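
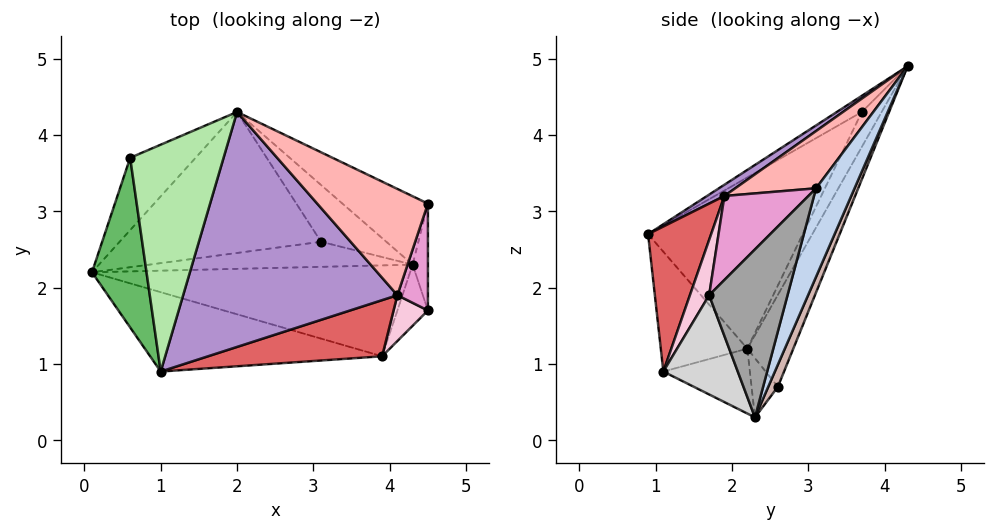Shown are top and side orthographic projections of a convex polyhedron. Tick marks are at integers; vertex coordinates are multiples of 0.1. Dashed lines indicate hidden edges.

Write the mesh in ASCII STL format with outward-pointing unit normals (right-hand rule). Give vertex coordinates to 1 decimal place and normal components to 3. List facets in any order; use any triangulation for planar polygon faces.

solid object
 facet normal -0.274 -0.802 -0.531
  outer loop
   vertex 3.9 1.1 0.9
   vertex 1.0 0.9 2.7
   vertex 0.1 2.2 1.2
  endloop
 endfacet
 facet normal 0.274 0.924 -0.265
  outer loop
   vertex 4.3 2.3 0.3
   vertex 2.0 4.3 4.9
   vertex 4.5 3.1 3.3
  endloop
 endfacet
 facet normal -0.184 -0.390 -0.902
  outer loop
   vertex 4.3 2.3 0.3
   vertex 3.9 1.1 0.9
   vertex 0.1 2.2 1.2
  endloop
 endfacet
 facet normal -0.212 0.893 -0.398
  outer loop
   vertex 0.6 3.7 4.3
   vertex 2.0 4.3 4.9
   vertex 0.1 2.2 1.2
  endloop
 endfacet
 facet normal -0.910 -0.296 0.290
  outer loop
   vertex 0.6 3.7 4.3
   vertex 0.1 2.2 1.2
   vertex 1.0 0.9 2.7
  endloop
 endfacet
 facet normal -0.147 -0.506 0.850
  outer loop
   vertex 0.6 3.7 4.3
   vertex 1.0 0.9 2.7
   vertex 2.0 4.3 4.9
  endloop
 endfacet
 facet normal 0.249 -0.921 0.299
  outer loop
   vertex 4.1 1.9 3.2
   vertex 1.0 0.9 2.7
   vertex 3.9 1.1 0.9
  endloop
 endfacet
 facet normal 0.448 -0.222 0.866
  outer loop
   vertex 4.1 1.9 3.2
   vertex 4.5 3.1 3.3
   vertex 2.0 4.3 4.9
  endloop
 endfacet
 facet normal 0.044 -0.552 0.833
  outer loop
   vertex 4.1 1.9 3.2
   vertex 2.0 4.3 4.9
   vertex 1.0 0.9 2.7
  endloop
 endfacet
 facet normal -0.187 0.892 -0.410
  outer loop
   vertex 3.1 2.6 0.7
   vertex 0.1 2.2 1.2
   vertex 2.0 4.3 4.9
  endloop
 endfacet
 facet normal -0.202 0.391 -0.898
  outer loop
   vertex 3.1 2.6 0.7
   vertex 4.3 2.3 0.3
   vertex 0.1 2.2 1.2
  endloop
 endfacet
 facet normal 0.117 0.931 -0.346
  outer loop
   vertex 3.1 2.6 0.7
   vertex 2.0 4.3 4.9
   vertex 4.3 2.3 0.3
  endloop
 endfacet
 facet normal 0.889 -0.323 0.323
  outer loop
   vertex 4.5 1.7 1.9
   vertex 4.5 3.1 3.3
   vertex 4.1 1.9 3.2
  endloop
 endfacet
 facet normal 0.425 -0.866 0.264
  outer loop
   vertex 4.5 1.7 1.9
   vertex 4.1 1.9 3.2
   vertex 3.9 1.1 0.9
  endloop
 endfacet
 facet normal 0.992 0.090 -0.090
  outer loop
   vertex 4.5 1.7 1.9
   vertex 4.3 2.3 0.3
   vertex 4.5 3.1 3.3
  endloop
 endfacet
 facet normal 0.866 -0.422 -0.267
  outer loop
   vertex 4.5 1.7 1.9
   vertex 3.9 1.1 0.9
   vertex 4.3 2.3 0.3
  endloop
 endfacet
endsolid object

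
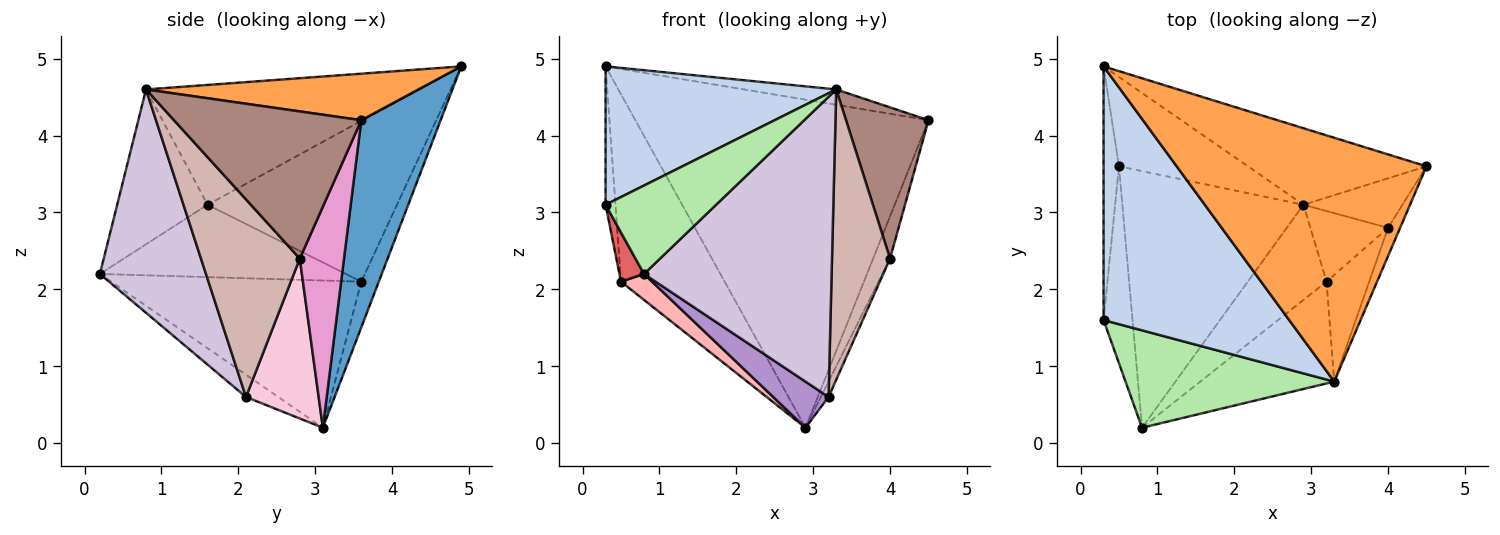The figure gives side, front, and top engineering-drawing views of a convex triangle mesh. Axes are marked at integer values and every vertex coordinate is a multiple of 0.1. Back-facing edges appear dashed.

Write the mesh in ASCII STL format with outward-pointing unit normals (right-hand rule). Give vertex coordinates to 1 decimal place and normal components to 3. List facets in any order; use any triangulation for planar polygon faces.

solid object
 facet normal 0.255 0.942 -0.220
  outer loop
   vertex 2.9 3.1 0.2
   vertex 0.3 4.9 4.9
   vertex 4.5 3.6 4.2
  endloop
 endfacet
 facet normal -0.493 -0.417 0.764
  outer loop
   vertex 3.3 0.8 4.6
   vertex 0.3 4.9 4.9
   vertex 0.3 1.6 3.1
  endloop
 endfacet
 facet normal 0.183 0.062 0.981
  outer loop
   vertex 3.3 0.8 4.6
   vertex 4.5 3.6 4.2
   vertex 0.3 4.9 4.9
  endloop
 endfacet
 facet normal -0.994 0.052 -0.095
  outer loop
   vertex 0.5 3.6 2.1
   vertex 0.3 1.6 3.1
   vertex 0.3 4.9 4.9
  endloop
 endfacet
 facet normal -0.151 0.893 -0.425
  outer loop
   vertex 0.5 3.6 2.1
   vertex 0.3 4.9 4.9
   vertex 2.9 3.1 0.2
  endloop
 endfacet
 facet normal -0.482 -0.589 0.649
  outer loop
   vertex 0.8 0.2 2.2
   vertex 3.3 0.8 4.6
   vertex 0.3 1.6 3.1
  endloop
 endfacet
 facet normal -0.925 -0.092 -0.370
  outer loop
   vertex 0.8 0.2 2.2
   vertex 0.3 1.6 3.1
   vertex 0.5 3.6 2.1
  endloop
 endfacet
 facet normal -0.629 -0.078 -0.774
  outer loop
   vertex 0.8 0.2 2.2
   vertex 0.5 3.6 2.1
   vertex 2.9 3.1 0.2
  endloop
 endfacet
 facet normal -0.247 -0.423 -0.872
  outer loop
   vertex 3.2 2.1 0.6
   vertex 0.8 0.2 2.2
   vertex 2.9 3.1 0.2
  endloop
 endfacet
 facet normal 0.472 -0.835 -0.283
  outer loop
   vertex 3.2 2.1 0.6
   vertex 3.3 0.8 4.6
   vertex 0.8 0.2 2.2
  endloop
 endfacet
 facet normal 0.913 -0.402 -0.075
  outer loop
   vertex 4.0 2.8 2.4
   vertex 4.5 3.6 4.2
   vertex 3.3 0.8 4.6
  endloop
 endfacet
 facet normal 0.848 -0.498 -0.183
  outer loop
   vertex 4.0 2.8 2.4
   vertex 3.3 0.8 4.6
   vertex 3.2 2.1 0.6
  endloop
 endfacet
 facet normal 0.862 0.330 -0.386
  outer loop
   vertex 4.0 2.8 2.4
   vertex 2.9 3.1 0.2
   vertex 4.5 3.6 4.2
  endloop
 endfacet
 facet normal 0.896 0.095 -0.435
  outer loop
   vertex 4.0 2.8 2.4
   vertex 3.2 2.1 0.6
   vertex 2.9 3.1 0.2
  endloop
 endfacet
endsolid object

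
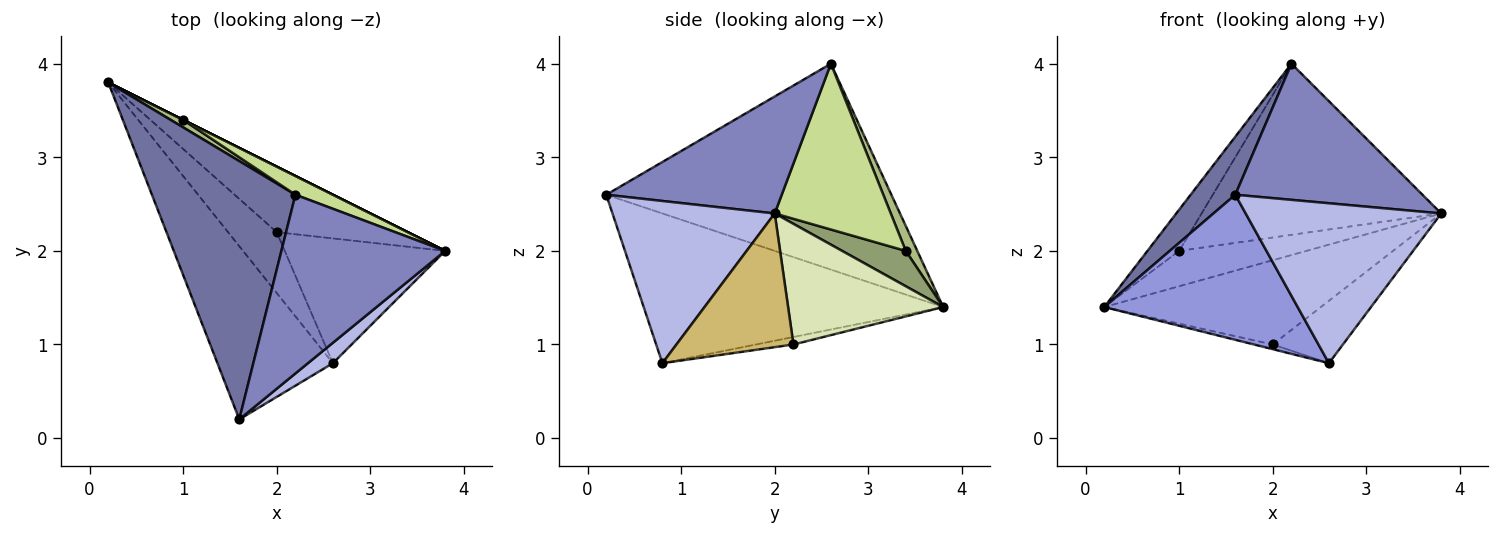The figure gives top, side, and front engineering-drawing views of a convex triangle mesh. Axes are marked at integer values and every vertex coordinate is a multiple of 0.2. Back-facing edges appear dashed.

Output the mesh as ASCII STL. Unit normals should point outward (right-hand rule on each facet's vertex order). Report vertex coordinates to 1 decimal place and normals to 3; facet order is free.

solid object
 facet normal -0.814 -0.127 0.567
  outer loop
   vertex 2.2 2.6 4.0
   vertex 0.2 3.8 1.4
   vertex 1.6 0.2 2.6
  endloop
 endfacet
 facet normal 0.494 -0.527 0.692
  outer loop
   vertex 2.2 2.6 4.0
   vertex 1.6 0.2 2.6
   vertex 3.8 2.0 2.4
  endloop
 endfacet
 facet normal -0.705 -0.455 -0.544
  outer loop
   vertex 2.6 0.8 0.8
   vertex 1.6 0.2 2.6
   vertex 0.2 3.8 1.4
  endloop
 endfacet
 facet normal 0.636 -0.766 0.098
  outer loop
   vertex 2.6 0.8 0.8
   vertex 3.8 2.0 2.4
   vertex 1.6 0.2 2.6
  endloop
 endfacet
 facet normal 0.447 0.894 0.000
  outer loop
   vertex 1.0 3.4 2.0
   vertex 3.8 2.0 2.4
   vertex 0.2 3.8 1.4
  endloop
 endfacet
 facet normal 0.337 0.926 0.168
  outer loop
   vertex 1.0 3.4 2.0
   vertex 0.2 3.8 1.4
   vertex 2.2 2.6 4.0
  endloop
 endfacet
 facet normal 0.434 0.896 0.098
  outer loop
   vertex 1.0 3.4 2.0
   vertex 2.2 2.6 4.0
   vertex 3.8 2.0 2.4
  endloop
 endfacet
 facet normal 0.492 0.687 -0.534
  outer loop
   vertex 2.0 2.2 1.0
   vertex 0.2 3.8 1.4
   vertex 3.8 2.0 2.4
  endloop
 endfacet
 facet normal -0.152 0.076 -0.986
  outer loop
   vertex 2.0 2.2 1.0
   vertex 2.6 0.8 0.8
   vertex 0.2 3.8 1.4
  endloop
 endfacet
 facet normal 0.598 0.359 -0.717
  outer loop
   vertex 2.0 2.2 1.0
   vertex 3.8 2.0 2.4
   vertex 2.6 0.8 0.8
  endloop
 endfacet
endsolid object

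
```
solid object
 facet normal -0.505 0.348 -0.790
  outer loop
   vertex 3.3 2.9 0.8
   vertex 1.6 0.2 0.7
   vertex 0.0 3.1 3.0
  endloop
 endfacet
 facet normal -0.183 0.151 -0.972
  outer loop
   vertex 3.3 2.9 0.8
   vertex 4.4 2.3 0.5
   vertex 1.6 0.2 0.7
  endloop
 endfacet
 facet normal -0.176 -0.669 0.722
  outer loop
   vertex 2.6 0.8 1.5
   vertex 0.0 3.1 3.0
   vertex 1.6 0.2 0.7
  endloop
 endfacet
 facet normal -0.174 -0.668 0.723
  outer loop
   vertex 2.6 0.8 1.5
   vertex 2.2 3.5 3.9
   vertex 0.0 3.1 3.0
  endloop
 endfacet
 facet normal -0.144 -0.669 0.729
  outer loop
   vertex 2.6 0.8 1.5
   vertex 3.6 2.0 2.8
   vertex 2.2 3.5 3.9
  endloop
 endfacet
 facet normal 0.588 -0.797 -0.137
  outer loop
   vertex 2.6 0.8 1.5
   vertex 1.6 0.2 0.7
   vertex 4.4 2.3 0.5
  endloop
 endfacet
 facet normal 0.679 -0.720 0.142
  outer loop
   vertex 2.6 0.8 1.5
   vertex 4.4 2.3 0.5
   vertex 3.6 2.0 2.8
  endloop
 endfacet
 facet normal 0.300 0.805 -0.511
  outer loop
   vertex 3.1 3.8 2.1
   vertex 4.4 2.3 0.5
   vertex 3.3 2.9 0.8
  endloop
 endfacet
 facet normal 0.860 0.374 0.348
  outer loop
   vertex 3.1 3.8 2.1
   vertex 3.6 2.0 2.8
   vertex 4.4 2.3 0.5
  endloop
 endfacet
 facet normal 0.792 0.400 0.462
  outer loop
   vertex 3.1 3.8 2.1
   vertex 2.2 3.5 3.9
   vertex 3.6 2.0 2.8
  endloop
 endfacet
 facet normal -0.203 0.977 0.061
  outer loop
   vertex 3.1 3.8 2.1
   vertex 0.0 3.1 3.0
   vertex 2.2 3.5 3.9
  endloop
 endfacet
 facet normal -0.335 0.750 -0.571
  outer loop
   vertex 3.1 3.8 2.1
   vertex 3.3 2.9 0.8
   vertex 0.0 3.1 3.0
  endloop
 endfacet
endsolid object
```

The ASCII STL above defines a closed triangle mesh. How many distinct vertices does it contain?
8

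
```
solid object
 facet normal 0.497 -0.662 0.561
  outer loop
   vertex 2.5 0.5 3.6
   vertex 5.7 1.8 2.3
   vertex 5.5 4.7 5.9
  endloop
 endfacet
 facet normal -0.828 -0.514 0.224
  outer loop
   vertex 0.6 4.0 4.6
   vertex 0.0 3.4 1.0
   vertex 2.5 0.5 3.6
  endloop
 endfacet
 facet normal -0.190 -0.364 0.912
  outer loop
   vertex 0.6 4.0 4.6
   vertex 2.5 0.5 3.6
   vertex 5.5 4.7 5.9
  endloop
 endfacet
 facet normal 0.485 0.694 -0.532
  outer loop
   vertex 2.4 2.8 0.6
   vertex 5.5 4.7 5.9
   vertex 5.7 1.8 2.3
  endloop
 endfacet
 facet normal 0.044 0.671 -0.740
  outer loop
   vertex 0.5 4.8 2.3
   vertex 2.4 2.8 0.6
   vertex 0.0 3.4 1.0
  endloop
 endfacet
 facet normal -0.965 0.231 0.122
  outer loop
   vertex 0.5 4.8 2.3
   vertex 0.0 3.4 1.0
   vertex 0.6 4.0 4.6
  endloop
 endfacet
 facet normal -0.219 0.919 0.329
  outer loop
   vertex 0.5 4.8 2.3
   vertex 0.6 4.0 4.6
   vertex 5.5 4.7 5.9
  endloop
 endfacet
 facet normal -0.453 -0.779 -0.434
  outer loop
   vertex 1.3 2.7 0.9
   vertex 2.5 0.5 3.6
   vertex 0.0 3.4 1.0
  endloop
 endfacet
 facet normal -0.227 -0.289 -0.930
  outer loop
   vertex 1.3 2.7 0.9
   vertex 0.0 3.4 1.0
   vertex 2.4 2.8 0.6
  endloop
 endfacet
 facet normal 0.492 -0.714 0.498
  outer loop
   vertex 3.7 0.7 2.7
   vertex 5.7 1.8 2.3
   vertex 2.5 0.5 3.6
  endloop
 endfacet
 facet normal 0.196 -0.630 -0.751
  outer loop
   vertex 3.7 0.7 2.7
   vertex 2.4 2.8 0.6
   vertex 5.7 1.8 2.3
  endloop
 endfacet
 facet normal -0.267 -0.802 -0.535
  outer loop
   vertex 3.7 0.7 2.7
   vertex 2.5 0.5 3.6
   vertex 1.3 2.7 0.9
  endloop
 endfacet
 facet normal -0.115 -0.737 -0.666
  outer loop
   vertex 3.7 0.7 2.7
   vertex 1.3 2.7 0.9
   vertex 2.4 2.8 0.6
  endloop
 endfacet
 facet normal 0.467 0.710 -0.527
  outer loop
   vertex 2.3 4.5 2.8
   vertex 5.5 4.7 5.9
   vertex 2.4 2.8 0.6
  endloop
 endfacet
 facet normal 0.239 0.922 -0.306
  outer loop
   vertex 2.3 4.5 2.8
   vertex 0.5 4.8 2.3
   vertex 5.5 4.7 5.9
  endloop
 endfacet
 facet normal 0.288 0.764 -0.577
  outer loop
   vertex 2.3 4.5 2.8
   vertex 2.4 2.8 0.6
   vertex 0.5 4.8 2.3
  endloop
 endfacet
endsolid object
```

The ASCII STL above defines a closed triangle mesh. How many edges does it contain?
24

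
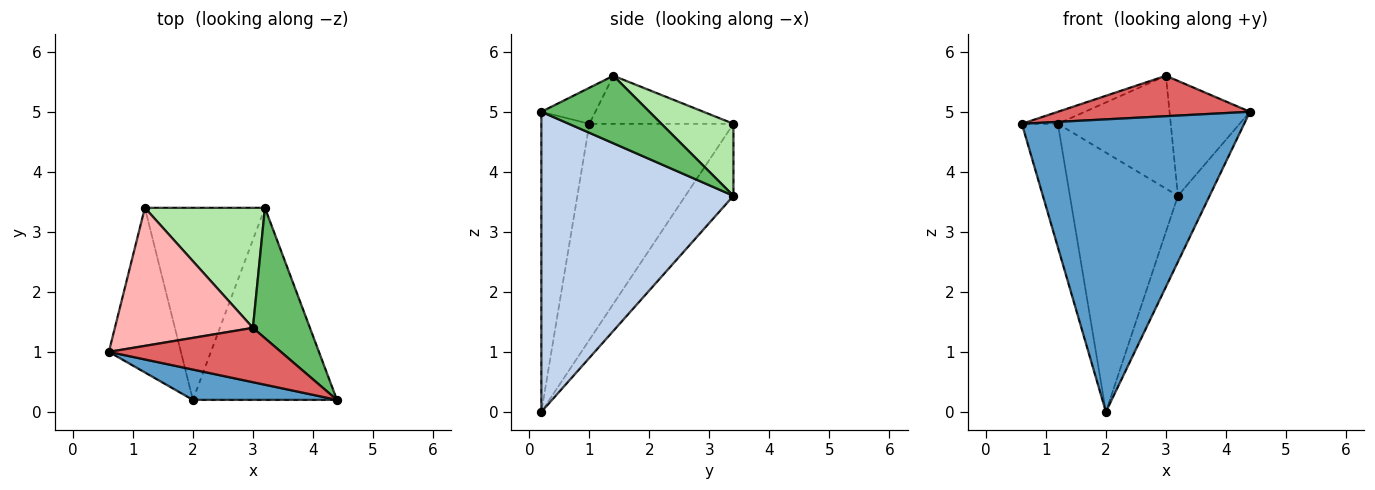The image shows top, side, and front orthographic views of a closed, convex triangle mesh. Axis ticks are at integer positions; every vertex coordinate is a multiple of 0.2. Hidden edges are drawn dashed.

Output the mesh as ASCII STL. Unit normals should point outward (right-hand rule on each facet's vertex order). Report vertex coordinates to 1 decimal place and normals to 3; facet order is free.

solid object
 facet normal -0.210 -0.972 0.101
  outer loop
   vertex 2.0 0.2 0.0
   vertex 4.4 0.2 5.0
   vertex 0.6 1.0 4.8
  endloop
 endfacet
 facet normal 0.892 0.147 -0.428
  outer loop
   vertex 2.0 0.2 0.0
   vertex 3.2 3.4 3.6
   vertex 4.4 0.2 5.0
  endloop
 endfacet
 facet normal -0.923 0.231 -0.308
  outer loop
   vertex 1.2 3.4 4.8
   vertex 2.0 0.2 0.0
   vertex 0.6 1.0 4.8
  endloop
 endfacet
 facet normal -0.336 0.757 -0.561
  outer loop
   vertex 1.2 3.4 4.8
   vertex 3.2 3.4 3.6
   vertex 2.0 0.2 0.0
  endloop
 endfacet
 facet normal 0.664 0.494 0.561
  outer loop
   vertex 3.0 1.4 5.6
   vertex 4.4 0.2 5.0
   vertex 3.2 3.4 3.6
  endloop
 endfacet
 facet normal 0.401 0.628 0.668
  outer loop
   vertex 3.0 1.4 5.6
   vertex 3.2 3.4 3.6
   vertex 1.2 3.4 4.8
  endloop
 endfacet
 facet normal -0.166 -0.589 0.791
  outer loop
   vertex 3.0 1.4 5.6
   vertex 0.6 1.0 4.8
   vertex 4.4 0.2 5.0
  endloop
 endfacet
 facet normal -0.327 0.082 0.941
  outer loop
   vertex 3.0 1.4 5.6
   vertex 1.2 3.4 4.8
   vertex 0.6 1.0 4.8
  endloop
 endfacet
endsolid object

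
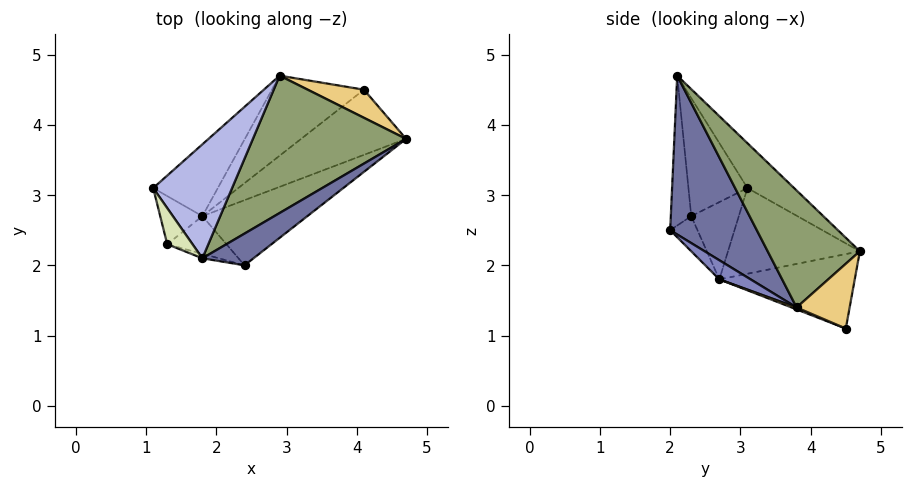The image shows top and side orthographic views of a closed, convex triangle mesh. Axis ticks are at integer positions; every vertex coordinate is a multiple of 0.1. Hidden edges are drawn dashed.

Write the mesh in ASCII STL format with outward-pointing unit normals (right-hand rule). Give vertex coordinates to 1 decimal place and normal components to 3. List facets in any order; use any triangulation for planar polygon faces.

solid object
 facet normal 0.663 -0.717 0.214
  outer loop
   vertex 1.8 2.1 4.7
   vertex 2.4 2.0 2.5
   vertex 4.7 3.8 1.4
  endloop
 endfacet
 facet normal 0.138 -0.639 -0.757
  outer loop
   vertex 1.8 2.7 1.8
   vertex 4.7 3.8 1.4
   vertex 2.4 2.0 2.5
  endloop
 endfacet
 facet normal -0.697 0.488 -0.525
  outer loop
   vertex 2.9 4.7 2.2
   vertex 1.8 2.7 1.8
   vertex 1.1 3.1 3.1
  endloop
 endfacet
 facet normal -0.342 0.722 0.601
  outer loop
   vertex 2.9 4.7 2.2
   vertex 1.1 3.1 3.1
   vertex 1.8 2.1 4.7
  endloop
 endfacet
 facet normal 0.541 0.452 0.709
  outer loop
   vertex 2.9 4.7 2.2
   vertex 1.8 2.1 4.7
   vertex 4.7 3.8 1.4
  endloop
 endfacet
 facet normal -0.268 -0.963 -0.029
  outer loop
   vertex 1.3 2.3 2.7
   vertex 2.4 2.0 2.5
   vertex 1.8 2.1 4.7
  endloop
 endfacet
 facet normal -0.311 -0.792 -0.525
  outer loop
   vertex 1.3 2.3 2.7
   vertex 1.8 2.7 1.8
   vertex 2.4 2.0 2.5
  endloop
 endfacet
 facet normal -0.923 -0.330 0.198
  outer loop
   vertex 1.3 2.3 2.7
   vertex 1.8 2.1 4.7
   vertex 1.1 3.1 3.1
  endloop
 endfacet
 facet normal -0.878 0.020 -0.479
  outer loop
   vertex 1.3 2.3 2.7
   vertex 1.1 3.1 3.1
   vertex 1.8 2.7 1.8
  endloop
 endfacet
 facet normal 0.017 -0.381 -0.924
  outer loop
   vertex 4.1 4.5 1.1
   vertex 4.7 3.8 1.4
   vertex 1.8 2.7 1.8
  endloop
 endfacet
 facet normal 0.554 0.680 0.480
  outer loop
   vertex 4.1 4.5 1.1
   vertex 2.9 4.7 2.2
   vertex 4.7 3.8 1.4
  endloop
 endfacet
 facet normal -0.562 0.448 -0.695
  outer loop
   vertex 4.1 4.5 1.1
   vertex 1.8 2.7 1.8
   vertex 2.9 4.7 2.2
  endloop
 endfacet
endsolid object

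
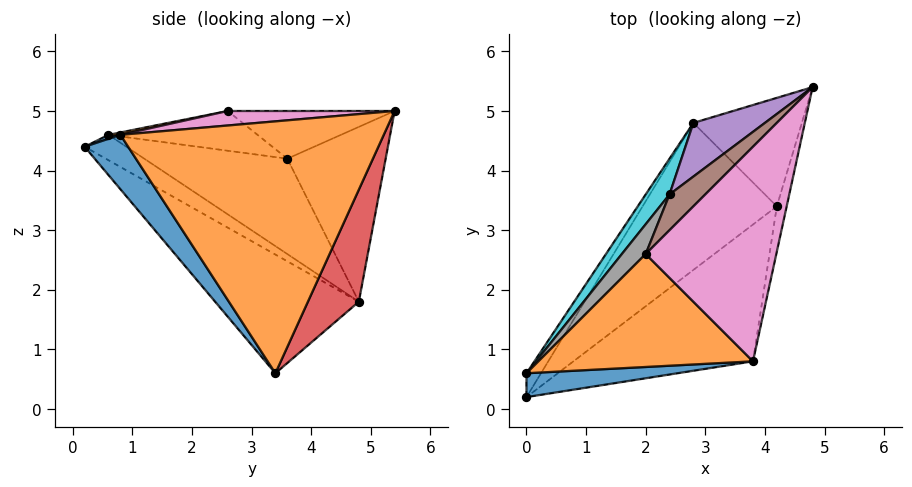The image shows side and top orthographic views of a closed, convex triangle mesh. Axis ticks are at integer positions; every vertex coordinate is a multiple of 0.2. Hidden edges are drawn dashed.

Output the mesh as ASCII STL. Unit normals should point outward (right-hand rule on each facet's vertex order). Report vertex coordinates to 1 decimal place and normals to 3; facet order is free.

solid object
 facet normal 0.160 -0.835 -0.527
  outer loop
   vertex 3.8 0.8 4.6
   vertex 0.0 0.2 4.4
   vertex 4.2 3.4 0.6
  endloop
 endfacet
 facet normal 0.977 -0.209 -0.038
  outer loop
   vertex 3.8 0.8 4.6
   vertex 4.2 3.4 0.6
   vertex 4.8 5.4 5.0
  endloop
 endfacet
 facet normal -0.662 -0.020 -0.749
  outer loop
   vertex 2.8 4.8 1.8
   vertex 4.2 3.4 0.6
   vertex 0.0 0.2 4.4
  endloop
 endfacet
 facet normal 0.435 0.796 -0.421
  outer loop
   vertex 2.8 4.8 1.8
   vertex 4.8 5.4 5.0
   vertex 4.2 3.4 0.6
  endloop
 endfacet
 facet normal -0.633 0.729 0.259
  outer loop
   vertex 2.4 3.6 4.2
   vertex 4.8 5.4 5.0
   vertex 2.8 4.8 1.8
  endloop
 endfacet
 facet normal -0.625 0.625 0.469
  outer loop
   vertex 2.0 2.6 5.0
   vertex 4.8 5.4 5.0
   vertex 2.4 3.6 4.2
  endloop
 endfacet
 facet normal 0.110 -0.110 0.988
  outer loop
   vertex 2.0 2.6 5.0
   vertex 3.8 0.8 4.6
   vertex 4.8 5.4 5.0
  endloop
 endfacet
 facet normal -0.684 0.602 0.411
  outer loop
   vertex 0.0 0.6 4.6
   vertex 2.0 2.6 5.0
   vertex 2.4 3.6 4.2
  endloop
 endfacet
 facet normal -0.843 0.241 -0.482
  outer loop
   vertex 0.0 0.6 4.6
   vertex 2.8 4.8 1.8
   vertex 0.0 0.2 4.4
  endloop
 endfacet
 facet normal -0.754 0.629 0.189
  outer loop
   vertex 0.0 0.6 4.6
   vertex 2.4 3.6 4.2
   vertex 2.8 4.8 1.8
  endloop
 endfacet
 facet normal 0.024 -0.447 0.894
  outer loop
   vertex 0.0 0.6 4.6
   vertex 0.0 0.2 4.4
   vertex 3.8 0.8 4.6
  endloop
 endfacet
 facet normal 0.011 -0.207 0.978
  outer loop
   vertex 0.0 0.6 4.6
   vertex 3.8 0.8 4.6
   vertex 2.0 2.6 5.0
  endloop
 endfacet
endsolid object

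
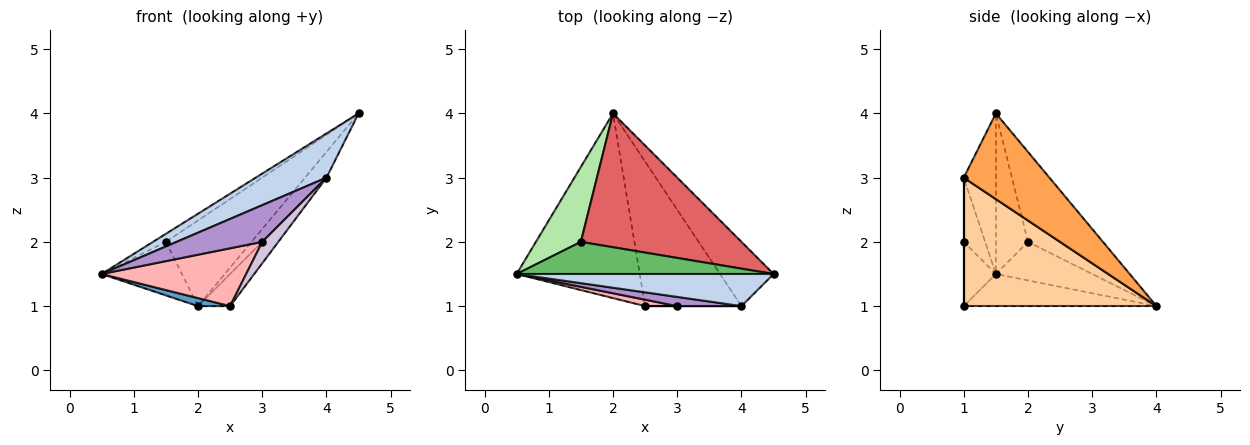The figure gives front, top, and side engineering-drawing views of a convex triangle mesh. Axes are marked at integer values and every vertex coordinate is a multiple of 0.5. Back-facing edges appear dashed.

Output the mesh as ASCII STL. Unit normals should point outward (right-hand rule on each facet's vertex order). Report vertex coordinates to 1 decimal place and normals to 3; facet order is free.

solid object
 facet normal -0.252 -0.042 -0.967
  outer loop
   vertex 2.5 1.0 1.0
   vertex 0.5 1.5 1.5
   vertex 2.0 4.0 1.0
  endloop
 endfacet
 facet normal -0.345 -0.759 0.552
  outer loop
   vertex 4.0 1.0 3.0
   vertex 4.5 1.5 4.0
   vertex 0.5 1.5 1.5
  endloop
 endfacet
 facet normal 0.830 0.207 -0.518
  outer loop
   vertex 4.0 1.0 3.0
   vertex 2.0 4.0 1.0
   vertex 4.5 1.5 4.0
  endloop
 endfacet
 facet normal 0.793 0.132 -0.595
  outer loop
   vertex 4.0 1.0 3.0
   vertex 2.5 1.0 1.0
   vertex 2.0 4.0 1.0
  endloop
 endfacet
 facet normal -0.518 0.207 0.830
  outer loop
   vertex 1.5 2.0 2.0
   vertex 0.5 1.5 1.5
   vertex 4.5 1.5 4.0
  endloop
 endfacet
 facet normal -0.572 0.477 0.667
  outer loop
   vertex 1.5 2.0 2.0
   vertex 2.0 4.0 1.0
   vertex 0.5 1.5 1.5
  endloop
 endfacet
 facet normal -0.427 0.488 0.762
  outer loop
   vertex 1.5 2.0 2.0
   vertex 4.5 1.5 4.0
   vertex 2.0 4.0 1.0
  endloop
 endfacet
 facet normal -0.216 -0.970 0.108
  outer loop
   vertex 3.0 1.0 2.0
   vertex 0.5 1.5 1.5
   vertex 2.5 1.0 1.0
  endloop
 endfacet
 facet normal -0.236 -0.943 0.236
  outer loop
   vertex 3.0 1.0 2.0
   vertex 4.0 1.0 3.0
   vertex 0.5 1.5 1.5
  endloop
 endfacet
 facet normal 0.000 -1.000 0.000
  outer loop
   vertex 3.0 1.0 2.0
   vertex 2.5 1.0 1.0
   vertex 4.0 1.0 3.0
  endloop
 endfacet
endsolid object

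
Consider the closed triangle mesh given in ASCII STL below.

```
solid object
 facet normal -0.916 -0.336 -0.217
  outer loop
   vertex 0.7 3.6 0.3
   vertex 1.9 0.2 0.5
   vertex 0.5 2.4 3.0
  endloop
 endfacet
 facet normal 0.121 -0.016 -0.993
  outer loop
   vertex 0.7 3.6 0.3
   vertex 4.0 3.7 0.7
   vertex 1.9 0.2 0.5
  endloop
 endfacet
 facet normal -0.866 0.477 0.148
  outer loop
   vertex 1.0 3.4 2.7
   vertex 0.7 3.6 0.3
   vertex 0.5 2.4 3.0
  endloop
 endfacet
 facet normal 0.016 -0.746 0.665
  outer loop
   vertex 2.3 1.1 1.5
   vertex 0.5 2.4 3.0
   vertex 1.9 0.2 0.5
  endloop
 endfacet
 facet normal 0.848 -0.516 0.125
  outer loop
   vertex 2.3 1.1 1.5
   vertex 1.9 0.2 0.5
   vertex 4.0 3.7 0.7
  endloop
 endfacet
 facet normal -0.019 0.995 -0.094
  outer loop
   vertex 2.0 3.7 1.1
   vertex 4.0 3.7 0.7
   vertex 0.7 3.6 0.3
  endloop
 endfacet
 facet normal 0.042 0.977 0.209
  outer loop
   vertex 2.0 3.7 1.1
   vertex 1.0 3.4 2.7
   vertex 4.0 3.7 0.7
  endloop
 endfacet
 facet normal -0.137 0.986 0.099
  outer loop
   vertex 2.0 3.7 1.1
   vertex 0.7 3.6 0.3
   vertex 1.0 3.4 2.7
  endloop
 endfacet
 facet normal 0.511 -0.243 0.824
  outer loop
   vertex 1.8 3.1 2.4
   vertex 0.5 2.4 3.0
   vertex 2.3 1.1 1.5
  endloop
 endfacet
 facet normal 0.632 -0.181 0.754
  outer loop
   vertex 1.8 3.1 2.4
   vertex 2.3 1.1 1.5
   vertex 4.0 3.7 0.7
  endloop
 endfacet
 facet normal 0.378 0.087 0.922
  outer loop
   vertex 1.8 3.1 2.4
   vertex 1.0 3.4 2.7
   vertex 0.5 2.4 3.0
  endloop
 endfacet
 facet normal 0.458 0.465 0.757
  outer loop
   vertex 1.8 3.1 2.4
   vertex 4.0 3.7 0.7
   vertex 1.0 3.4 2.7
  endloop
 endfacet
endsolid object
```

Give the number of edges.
18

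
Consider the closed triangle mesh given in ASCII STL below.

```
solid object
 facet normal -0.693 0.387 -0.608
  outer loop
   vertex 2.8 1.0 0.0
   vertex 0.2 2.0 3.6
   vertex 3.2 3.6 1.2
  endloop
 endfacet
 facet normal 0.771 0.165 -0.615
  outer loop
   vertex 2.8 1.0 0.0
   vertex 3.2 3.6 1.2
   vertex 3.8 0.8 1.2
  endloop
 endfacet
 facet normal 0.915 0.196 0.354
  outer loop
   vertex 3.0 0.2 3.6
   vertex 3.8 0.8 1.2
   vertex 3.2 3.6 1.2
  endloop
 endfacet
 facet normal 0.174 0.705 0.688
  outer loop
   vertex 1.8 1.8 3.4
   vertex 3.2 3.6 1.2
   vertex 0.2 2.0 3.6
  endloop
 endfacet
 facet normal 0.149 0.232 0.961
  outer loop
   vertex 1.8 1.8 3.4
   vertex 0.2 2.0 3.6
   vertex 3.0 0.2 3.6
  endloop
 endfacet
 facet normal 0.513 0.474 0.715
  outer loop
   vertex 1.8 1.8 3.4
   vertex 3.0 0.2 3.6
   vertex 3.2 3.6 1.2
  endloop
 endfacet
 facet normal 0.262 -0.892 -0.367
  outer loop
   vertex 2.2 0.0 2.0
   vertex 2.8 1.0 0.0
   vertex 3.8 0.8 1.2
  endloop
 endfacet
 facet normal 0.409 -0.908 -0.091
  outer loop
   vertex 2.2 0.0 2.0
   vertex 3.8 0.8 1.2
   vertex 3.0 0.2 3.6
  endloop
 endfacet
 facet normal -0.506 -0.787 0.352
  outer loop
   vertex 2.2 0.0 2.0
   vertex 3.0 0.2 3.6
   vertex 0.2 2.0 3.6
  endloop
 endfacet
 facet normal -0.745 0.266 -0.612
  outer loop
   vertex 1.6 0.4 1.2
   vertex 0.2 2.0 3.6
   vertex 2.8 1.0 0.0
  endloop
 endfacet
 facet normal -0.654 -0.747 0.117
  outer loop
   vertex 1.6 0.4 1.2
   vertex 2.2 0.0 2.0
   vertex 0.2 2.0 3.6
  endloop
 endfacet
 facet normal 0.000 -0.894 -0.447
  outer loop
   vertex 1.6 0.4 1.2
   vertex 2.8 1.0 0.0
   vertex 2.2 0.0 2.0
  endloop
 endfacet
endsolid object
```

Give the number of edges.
18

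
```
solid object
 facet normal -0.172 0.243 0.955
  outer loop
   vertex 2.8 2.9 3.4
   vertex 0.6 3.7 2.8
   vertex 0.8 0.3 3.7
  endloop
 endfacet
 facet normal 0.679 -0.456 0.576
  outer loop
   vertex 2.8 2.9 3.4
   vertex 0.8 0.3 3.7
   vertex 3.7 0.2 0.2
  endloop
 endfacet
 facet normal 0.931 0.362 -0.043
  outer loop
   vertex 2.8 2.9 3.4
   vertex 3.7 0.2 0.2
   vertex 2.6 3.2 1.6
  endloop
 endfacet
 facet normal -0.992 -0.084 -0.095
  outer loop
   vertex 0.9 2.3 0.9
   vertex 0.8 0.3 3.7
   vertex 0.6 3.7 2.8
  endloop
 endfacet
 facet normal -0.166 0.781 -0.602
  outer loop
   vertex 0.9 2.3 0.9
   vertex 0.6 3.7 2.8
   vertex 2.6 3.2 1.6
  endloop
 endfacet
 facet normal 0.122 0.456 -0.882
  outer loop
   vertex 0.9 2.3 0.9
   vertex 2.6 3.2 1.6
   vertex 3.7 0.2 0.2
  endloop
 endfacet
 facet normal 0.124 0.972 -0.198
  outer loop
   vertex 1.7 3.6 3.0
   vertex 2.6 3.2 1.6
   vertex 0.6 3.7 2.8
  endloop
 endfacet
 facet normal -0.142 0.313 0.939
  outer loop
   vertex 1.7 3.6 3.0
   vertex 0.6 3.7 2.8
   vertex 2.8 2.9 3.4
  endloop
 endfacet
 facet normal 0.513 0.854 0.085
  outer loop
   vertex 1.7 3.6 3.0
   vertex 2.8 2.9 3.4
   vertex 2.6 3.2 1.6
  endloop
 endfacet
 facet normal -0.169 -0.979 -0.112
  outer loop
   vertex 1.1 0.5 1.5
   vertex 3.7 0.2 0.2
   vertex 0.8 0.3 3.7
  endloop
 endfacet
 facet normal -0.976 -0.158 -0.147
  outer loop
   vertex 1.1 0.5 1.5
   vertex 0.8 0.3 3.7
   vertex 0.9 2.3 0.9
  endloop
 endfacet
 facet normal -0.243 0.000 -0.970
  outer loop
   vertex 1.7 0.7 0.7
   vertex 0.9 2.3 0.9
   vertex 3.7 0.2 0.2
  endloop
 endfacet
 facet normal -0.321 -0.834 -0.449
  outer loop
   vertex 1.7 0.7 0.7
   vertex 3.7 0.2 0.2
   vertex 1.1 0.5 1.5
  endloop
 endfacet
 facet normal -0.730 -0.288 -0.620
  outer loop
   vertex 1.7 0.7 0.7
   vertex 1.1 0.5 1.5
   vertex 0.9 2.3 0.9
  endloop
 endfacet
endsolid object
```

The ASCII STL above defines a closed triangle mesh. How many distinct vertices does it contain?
9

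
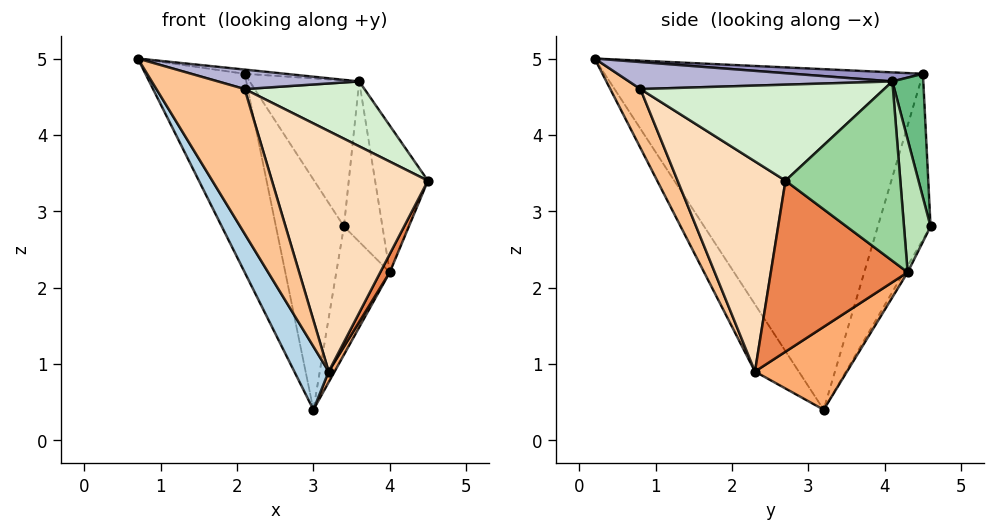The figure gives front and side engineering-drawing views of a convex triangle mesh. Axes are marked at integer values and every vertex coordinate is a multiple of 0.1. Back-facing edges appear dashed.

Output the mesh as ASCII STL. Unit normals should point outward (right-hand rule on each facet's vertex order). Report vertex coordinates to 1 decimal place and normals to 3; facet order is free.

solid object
 facet normal -0.919 0.286 -0.272
  outer loop
   vertex 2.1 4.5 4.8
   vertex 3.0 3.2 0.4
   vertex 0.7 0.2 5.0
  endloop
 endfacet
 facet normal -0.577 0.744 -0.338
  outer loop
   vertex 2.1 4.5 4.8
   vertex 3.4 4.6 2.8
   vertex 3.0 3.2 0.4
  endloop
 endfacet
 facet normal -0.616 -0.483 -0.623
  outer loop
   vertex 3.2 2.3 0.9
   vertex 0.7 0.2 5.0
   vertex 3.0 3.2 0.4
  endloop
 endfacet
 facet normal -0.062 0.867 -0.495
  outer loop
   vertex 4.0 4.3 2.2
   vertex 3.0 3.2 0.4
   vertex 3.4 4.6 2.8
  endloop
 endfacet
 facet normal 0.890 -0.062 -0.453
  outer loop
   vertex 4.0 4.3 2.2
   vertex 4.5 2.7 3.4
   vertex 3.2 2.3 0.9
  endloop
 endfacet
 facet normal 0.887 -0.057 -0.458
  outer loop
   vertex 4.0 4.3 2.2
   vertex 3.2 2.3 0.9
   vertex 3.0 3.2 0.4
  endloop
 endfacet
 facet normal 0.311 -0.909 -0.276
  outer loop
   vertex 2.1 0.8 4.6
   vertex 0.7 0.2 5.0
   vertex 3.2 2.3 0.9
  endloop
 endfacet
 facet normal 0.561 -0.812 -0.162
  outer loop
   vertex 2.1 0.8 4.6
   vertex 3.2 2.3 0.9
   vertex 4.5 2.7 3.4
  endloop
 endfacet
 facet normal 0.265 0.939 0.219
  outer loop
   vertex 3.6 4.1 4.7
   vertex 3.4 4.6 2.8
   vertex 2.1 4.5 4.8
  endloop
 endfacet
 facet normal 0.894 0.411 0.176
  outer loop
   vertex 3.6 4.1 4.7
   vertex 4.5 2.7 3.4
   vertex 4.0 4.3 2.2
  endloop
 endfacet
 facet normal 0.561 0.813 0.155
  outer loop
   vertex 3.6 4.1 4.7
   vertex 4.0 4.3 2.2
   vertex 3.4 4.6 2.8
  endloop
 endfacet
 facet normal 0.605 -0.297 0.739
  outer loop
   vertex 3.6 4.1 4.7
   vertex 2.1 0.8 4.6
   vertex 4.5 2.7 3.4
  endloop
 endfacet
 facet normal 0.073 0.023 0.997
  outer loop
   vertex 3.6 4.1 4.7
   vertex 2.1 4.5 4.8
   vertex 0.7 0.2 5.0
  endloop
 endfacet
 facet normal 0.342 -0.183 0.922
  outer loop
   vertex 3.6 4.1 4.7
   vertex 0.7 0.2 5.0
   vertex 2.1 0.8 4.6
  endloop
 endfacet
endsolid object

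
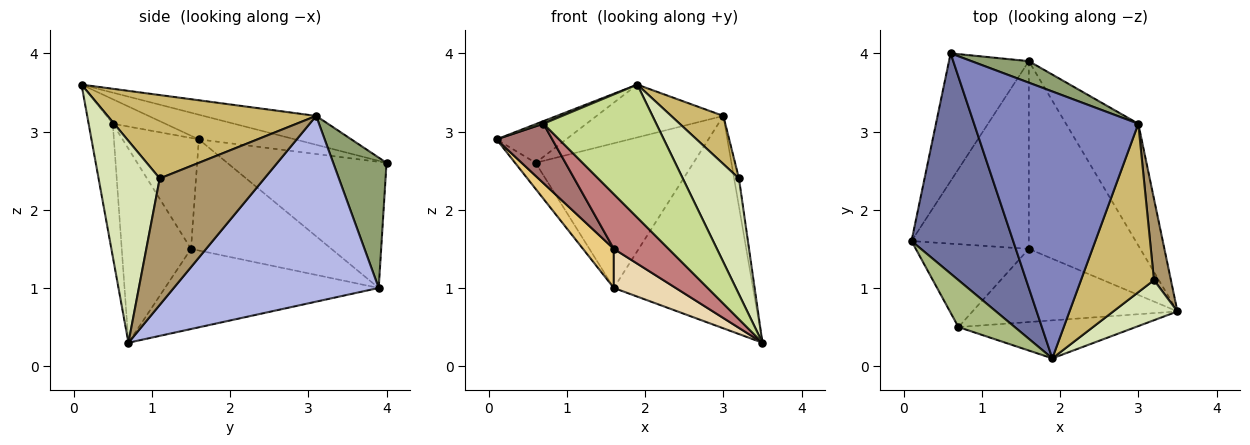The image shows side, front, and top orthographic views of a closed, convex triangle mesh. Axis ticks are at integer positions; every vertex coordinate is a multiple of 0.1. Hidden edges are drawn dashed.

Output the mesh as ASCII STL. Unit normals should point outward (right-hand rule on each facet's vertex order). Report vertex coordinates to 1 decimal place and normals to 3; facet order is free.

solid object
 facet normal -0.232 0.168 0.958
  outer loop
   vertex 1.9 0.1 3.6
   vertex 0.6 4.0 2.6
   vertex 0.1 1.6 2.9
  endloop
 endfacet
 facet normal -0.170 0.191 0.967
  outer loop
   vertex 3.0 3.1 3.2
   vertex 0.6 4.0 2.6
   vertex 1.9 0.1 3.6
  endloop
 endfacet
 facet normal -0.840 0.109 -0.532
  outer loop
   vertex 1.6 3.9 1.0
   vertex 0.1 1.6 2.9
   vertex 0.6 4.0 2.6
  endloop
 endfacet
 facet normal 0.787 0.535 -0.307
  outer loop
   vertex 1.6 3.9 1.0
   vertex 3.0 3.1 3.2
   vertex 3.5 0.7 0.3
  endloop
 endfacet
 facet normal 0.317 0.938 0.139
  outer loop
   vertex 1.6 3.9 1.0
   vertex 0.6 4.0 2.6
   vertex 3.0 3.1 3.2
  endloop
 endfacet
 facet normal -0.399 -0.051 0.916
  outer loop
   vertex 0.7 0.5 3.1
   vertex 1.9 0.1 3.6
   vertex 0.1 1.6 2.9
  endloop
 endfacet
 facet normal -0.202 -0.942 -0.269
  outer loop
   vertex 0.7 0.5 3.1
   vertex 3.5 0.7 0.3
   vertex 1.9 0.1 3.6
  endloop
 endfacet
 facet normal 0.717 -0.659 0.228
  outer loop
   vertex 3.2 1.1 2.4
   vertex 1.9 0.1 3.6
   vertex 3.5 0.7 0.3
  endloop
 endfacet
 facet normal 0.990 0.046 0.133
  outer loop
   vertex 3.2 1.1 2.4
   vertex 3.5 0.7 0.3
   vertex 3.0 3.1 3.2
  endloop
 endfacet
 facet normal 0.740 -0.185 0.647
  outer loop
   vertex 3.2 1.1 2.4
   vertex 3.0 3.1 3.2
   vertex 1.9 0.1 3.6
  endloop
 endfacet
 facet normal -0.680 -0.150 -0.718
  outer loop
   vertex 1.6 1.5 1.5
   vertex 0.1 1.6 2.9
   vertex 1.6 3.9 1.0
  endloop
 endfacet
 facet normal -0.576 -0.167 -0.800
  outer loop
   vertex 1.6 1.5 1.5
   vertex 1.6 3.9 1.0
   vertex 3.5 0.7 0.3
  endloop
 endfacet
 facet normal -0.623 -0.456 -0.635
  outer loop
   vertex 1.6 1.5 1.5
   vertex 0.7 0.5 3.1
   vertex 0.1 1.6 2.9
  endloop
 endfacet
 facet normal -0.604 -0.477 -0.638
  outer loop
   vertex 1.6 1.5 1.5
   vertex 3.5 0.7 0.3
   vertex 0.7 0.5 3.1
  endloop
 endfacet
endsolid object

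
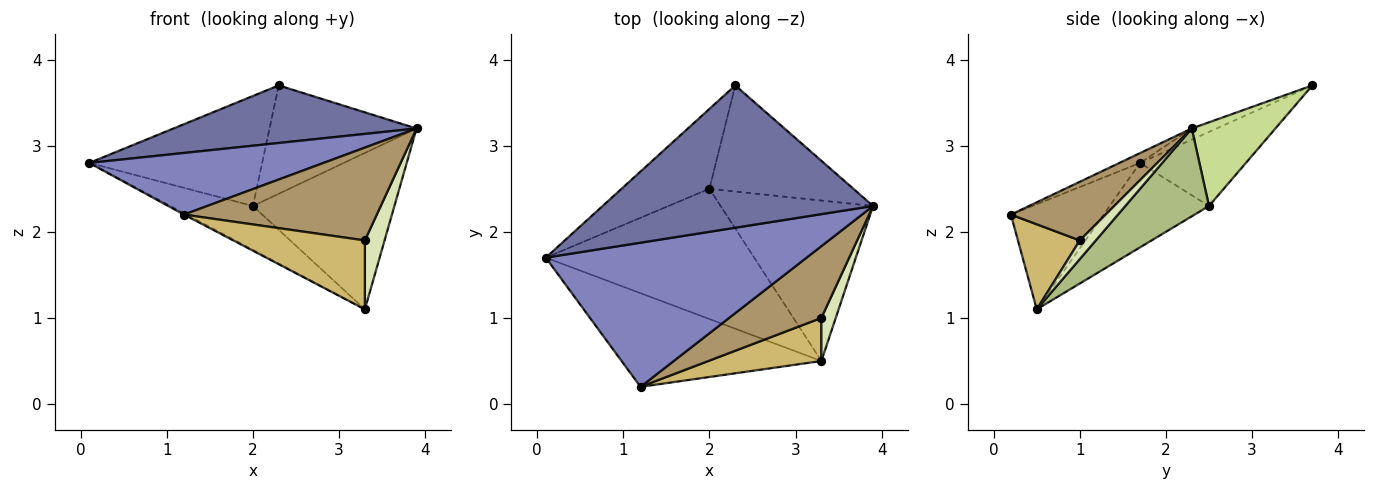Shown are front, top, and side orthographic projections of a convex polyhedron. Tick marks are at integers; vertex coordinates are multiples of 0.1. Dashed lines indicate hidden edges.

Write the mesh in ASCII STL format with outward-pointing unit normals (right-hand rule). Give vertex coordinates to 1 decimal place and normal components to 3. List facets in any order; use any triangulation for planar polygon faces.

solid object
 facet normal -0.038 -0.375 0.926
  outer loop
   vertex 2.3 3.7 3.7
   vertex 0.1 1.7 2.8
   vertex 3.9 2.3 3.2
  endloop
 endfacet
 facet normal -0.035 -0.393 0.919
  outer loop
   vertex 1.2 0.2 2.2
   vertex 3.9 2.3 3.2
   vertex 0.1 1.7 2.8
  endloop
 endfacet
 facet normal -0.465 0.013 -0.885
  outer loop
   vertex 1.2 0.2 2.2
   vertex 0.1 1.7 2.8
   vertex 3.3 0.5 1.1
  endloop
 endfacet
 facet normal -0.358 0.298 -0.885
  outer loop
   vertex 2.0 2.5 2.3
   vertex 3.3 0.5 1.1
   vertex 0.1 1.7 2.8
  endloop
 endfacet
 facet normal -0.444 0.725 -0.526
  outer loop
   vertex 2.0 2.5 2.3
   vertex 0.1 1.7 2.8
   vertex 2.3 3.7 3.7
  endloop
 endfacet
 facet normal 0.381 0.645 -0.662
  outer loop
   vertex 2.0 2.5 2.3
   vertex 3.9 2.3 3.2
   vertex 3.3 0.5 1.1
  endloop
 endfacet
 facet normal 0.377 0.662 -0.648
  outer loop
   vertex 2.0 2.5 2.3
   vertex 2.3 3.7 3.7
   vertex 3.9 2.3 3.2
  endloop
 endfacet
 facet normal 0.567 -0.698 0.436
  outer loop
   vertex 3.3 1.0 1.9
   vertex 3.3 0.5 1.1
   vertex 3.9 2.3 3.2
  endloop
 endfacet
 facet normal 0.362 -0.737 0.570
  outer loop
   vertex 3.3 1.0 1.9
   vertex 3.9 2.3 3.2
   vertex 1.2 0.2 2.2
  endloop
 endfacet
 facet normal 0.370 -0.788 0.492
  outer loop
   vertex 3.3 1.0 1.9
   vertex 1.2 0.2 2.2
   vertex 3.3 0.5 1.1
  endloop
 endfacet
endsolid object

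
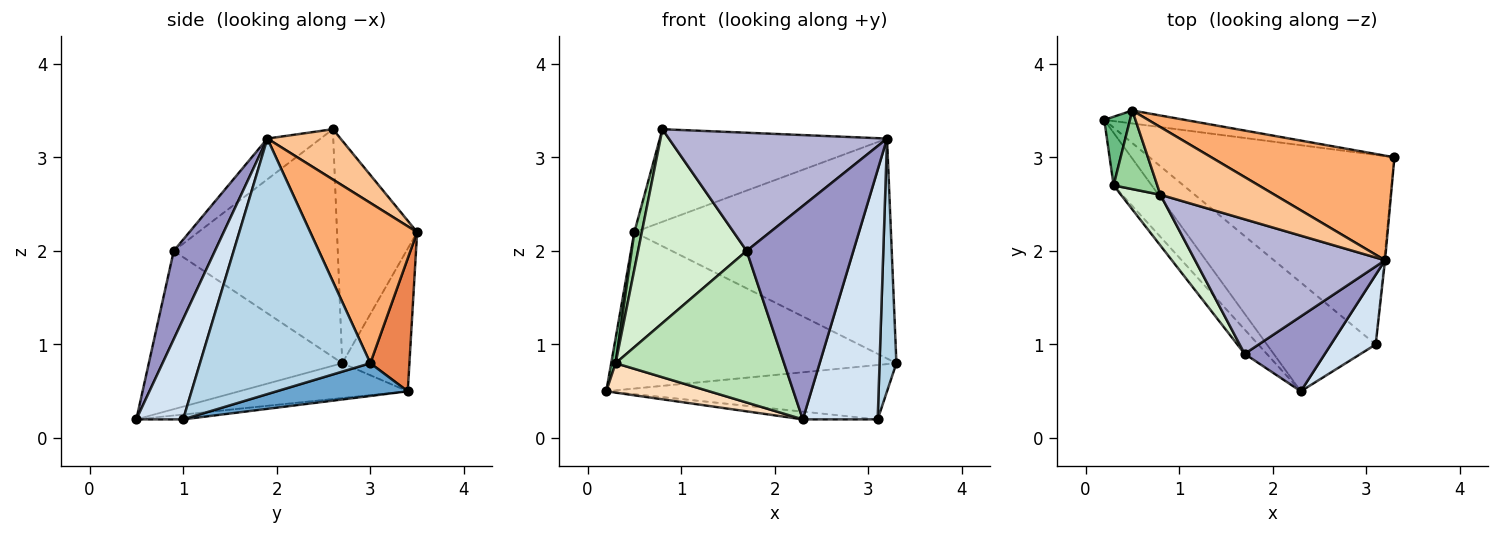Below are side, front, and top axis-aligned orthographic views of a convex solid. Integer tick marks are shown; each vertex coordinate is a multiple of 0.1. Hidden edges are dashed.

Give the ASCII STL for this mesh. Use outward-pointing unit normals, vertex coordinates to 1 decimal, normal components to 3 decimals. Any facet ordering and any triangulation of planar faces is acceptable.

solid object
 facet normal 0.128 0.273 -0.953
  outer loop
   vertex 3.1 1.0 0.2
   vertex 0.2 3.4 0.5
   vertex 3.3 3.0 0.8
  endloop
 endfacet
 facet normal -0.044 0.071 -0.996
  outer loop
   vertex 3.1 1.0 0.2
   vertex 2.3 0.5 0.2
   vertex 0.2 3.4 0.5
  endloop
 endfacet
 facet normal 0.995 -0.098 -0.004
  outer loop
   vertex 3.1 1.0 0.2
   vertex 3.3 3.0 0.8
   vertex 3.2 1.9 3.2
  endloop
 endfacet
 facet normal 0.516 -0.825 0.230
  outer loop
   vertex 3.1 1.0 0.2
   vertex 3.2 1.9 3.2
   vertex 2.3 0.5 0.2
  endloop
 endfacet
 facet normal 0.135 0.987 -0.082
  outer loop
   vertex 0.5 3.5 2.2
   vertex 3.3 3.0 0.8
   vertex 0.2 3.4 0.5
  endloop
 endfacet
 facet normal 0.352 0.845 0.402
  outer loop
   vertex 0.5 3.5 2.2
   vertex 3.2 1.9 3.2
   vertex 3.3 3.0 0.8
  endloop
 endfacet
 facet normal 0.252 0.782 0.571
  outer loop
   vertex 0.5 3.5 2.2
   vertex 0.8 2.6 3.3
   vertex 3.2 1.9 3.2
  endloop
 endfacet
 facet normal -0.624 -0.381 -0.682
  outer loop
   vertex 0.3 2.7 0.8
   vertex 0.2 3.4 0.5
   vertex 2.3 0.5 0.2
  endloop
 endfacet
 facet normal -0.982 -0.064 0.177
  outer loop
   vertex 0.3 2.7 0.8
   vertex 0.5 3.5 2.2
   vertex 0.2 3.4 0.5
  endloop
 endfacet
 facet normal -0.977 -0.091 0.192
  outer loop
   vertex 0.3 2.7 0.8
   vertex 0.8 2.6 3.3
   vertex 0.5 3.5 2.2
  endloop
 endfacet
 facet normal -0.750 -0.653 -0.105
  outer loop
   vertex 1.7 0.9 2.0
   vertex 0.3 2.7 0.8
   vertex 2.3 0.5 0.2
  endloop
 endfacet
 facet normal -0.825 -0.546 0.143
  outer loop
   vertex 1.7 0.9 2.0
   vertex 0.8 2.6 3.3
   vertex 0.3 2.7 0.8
  endloop
 endfacet
 facet normal 0.342 -0.887 0.311
  outer loop
   vertex 1.7 0.9 2.0
   vertex 2.3 0.5 0.2
   vertex 3.2 1.9 3.2
  endloop
 endfacet
 facet normal -0.159 -0.651 0.742
  outer loop
   vertex 1.7 0.9 2.0
   vertex 3.2 1.9 3.2
   vertex 0.8 2.6 3.3
  endloop
 endfacet
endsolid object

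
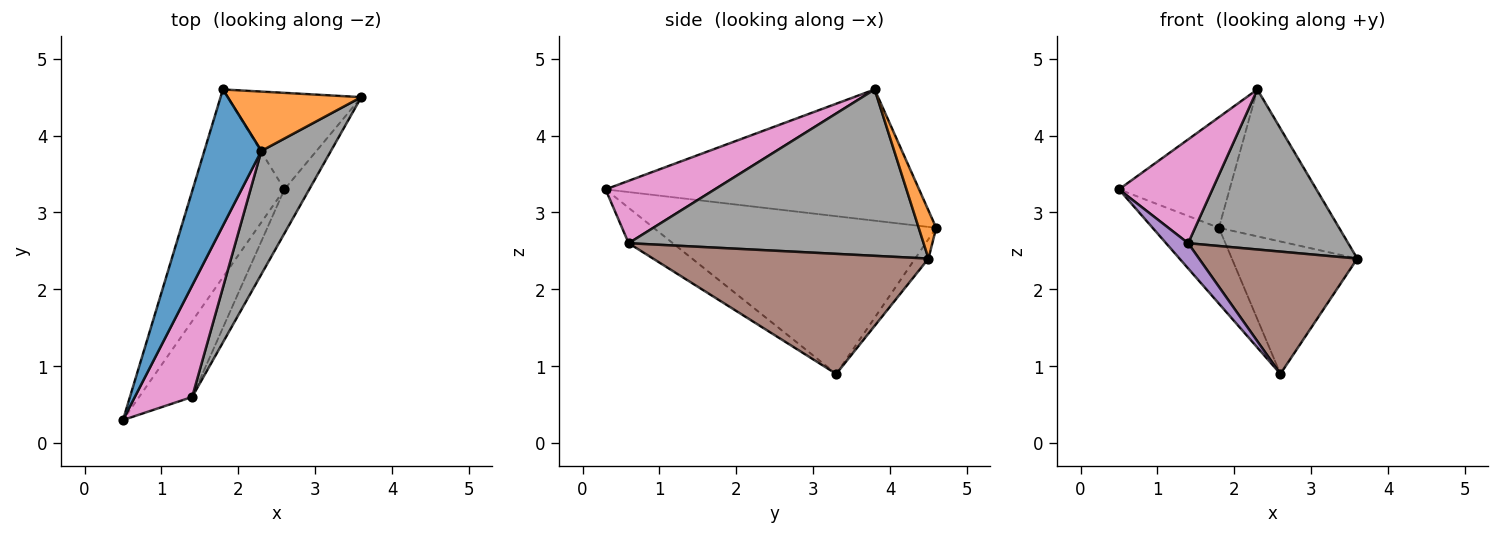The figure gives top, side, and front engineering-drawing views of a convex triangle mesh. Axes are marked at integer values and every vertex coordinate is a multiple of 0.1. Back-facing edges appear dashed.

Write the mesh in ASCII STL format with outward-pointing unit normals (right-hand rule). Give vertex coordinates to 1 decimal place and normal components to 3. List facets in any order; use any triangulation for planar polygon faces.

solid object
 facet normal -0.873 0.308 0.379
  outer loop
   vertex 2.3 3.8 4.6
   vertex 1.8 4.6 2.8
   vertex 0.5 0.3 3.3
  endloop
 endfacet
 facet normal 0.134 0.919 0.371
  outer loop
   vertex 2.3 3.8 4.6
   vertex 3.6 4.5 2.4
   vertex 1.8 4.6 2.8
  endloop
 endfacet
 facet normal -0.847 0.199 -0.493
  outer loop
   vertex 2.6 3.3 0.9
   vertex 0.5 0.3 3.3
   vertex 1.8 4.6 2.8
  endloop
 endfacet
 facet normal -0.086 0.805 -0.587
  outer loop
   vertex 2.6 3.3 0.9
   vertex 1.8 4.6 2.8
   vertex 3.6 4.5 2.4
  endloop
 endfacet
 facet normal -0.535 -0.267 -0.802
  outer loop
   vertex 1.4 0.6 2.6
   vertex 0.5 0.3 3.3
   vertex 2.6 3.3 0.9
  endloop
 endfacet
 facet normal 0.853 -0.490 -0.177
  outer loop
   vertex 1.4 0.6 2.6
   vertex 2.6 3.3 0.9
   vertex 3.6 4.5 2.4
  endloop
 endfacet
 facet normal 0.623 -0.533 0.573
  outer loop
   vertex 1.4 0.6 2.6
   vertex 2.3 3.8 4.6
   vertex 0.5 0.3 3.3
  endloop
 endfacet
 facet normal 0.825 -0.448 0.345
  outer loop
   vertex 1.4 0.6 2.6
   vertex 3.6 4.5 2.4
   vertex 2.3 3.8 4.6
  endloop
 endfacet
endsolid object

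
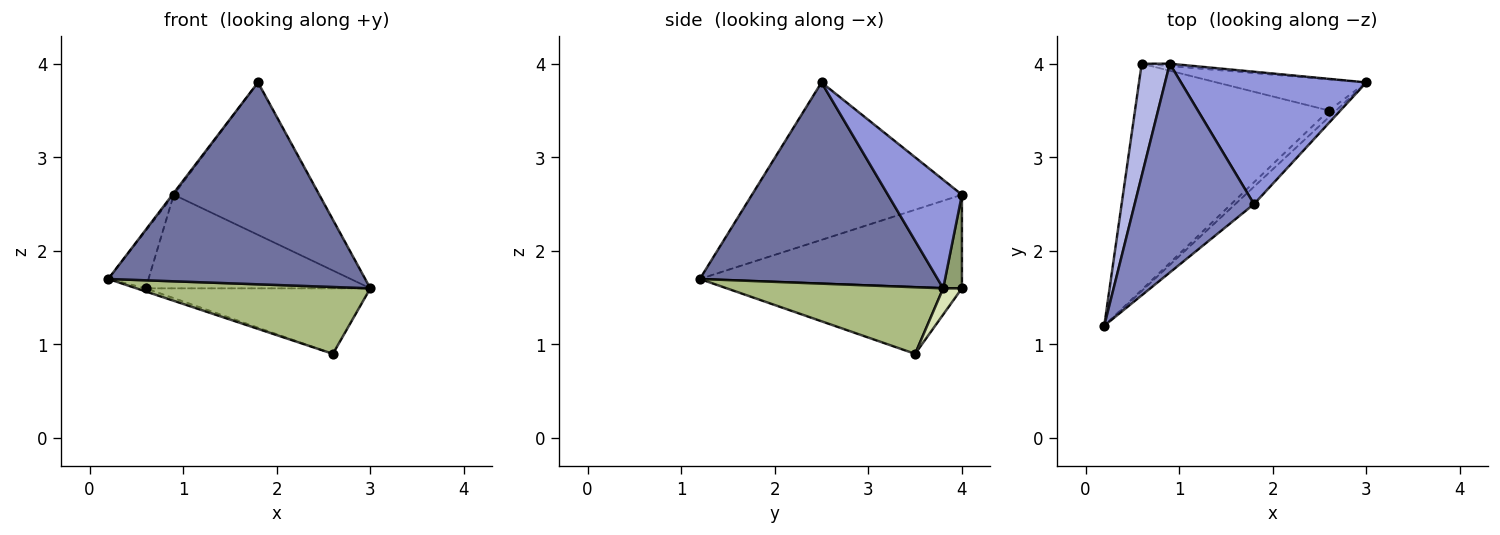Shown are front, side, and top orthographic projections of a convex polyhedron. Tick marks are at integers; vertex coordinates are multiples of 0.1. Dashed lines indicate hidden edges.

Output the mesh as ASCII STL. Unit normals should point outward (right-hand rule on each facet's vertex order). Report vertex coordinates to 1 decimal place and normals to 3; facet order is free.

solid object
 facet normal 0.678 -0.732 -0.063
  outer loop
   vertex 1.8 2.5 3.8
   vertex 0.2 1.2 1.7
   vertex 3.0 3.8 1.6
  endloop
 endfacet
 facet normal -0.797 0.005 0.604
  outer loop
   vertex 1.8 2.5 3.8
   vertex 0.9 4.0 2.6
   vertex 0.2 1.2 1.7
  endloop
 endfacet
 facet normal 0.359 0.705 0.612
  outer loop
   vertex 1.8 2.5 3.8
   vertex 3.0 3.8 1.6
   vertex 0.9 4.0 2.6
  endloop
 endfacet
 facet normal -0.948 0.146 0.284
  outer loop
   vertex 0.6 4.0 1.6
   vertex 0.2 1.2 1.7
   vertex 0.9 4.0 2.6
  endloop
 endfacet
 facet normal 0.083 0.996 -0.025
  outer loop
   vertex 0.6 4.0 1.6
   vertex 0.9 4.0 2.6
   vertex 3.0 3.8 1.6
  endloop
 endfacet
 facet normal 0.677 -0.732 -0.073
  outer loop
   vertex 2.6 3.5 0.9
   vertex 3.0 3.8 1.6
   vertex 0.2 1.2 1.7
  endloop
 endfacet
 facet normal -0.327 0.013 -0.945
  outer loop
   vertex 2.6 3.5 0.9
   vertex 0.2 1.2 1.7
   vertex 0.6 4.0 1.6
  endloop
 endfacet
 facet normal 0.075 0.900 -0.429
  outer loop
   vertex 2.6 3.5 0.9
   vertex 0.6 4.0 1.6
   vertex 3.0 3.8 1.6
  endloop
 endfacet
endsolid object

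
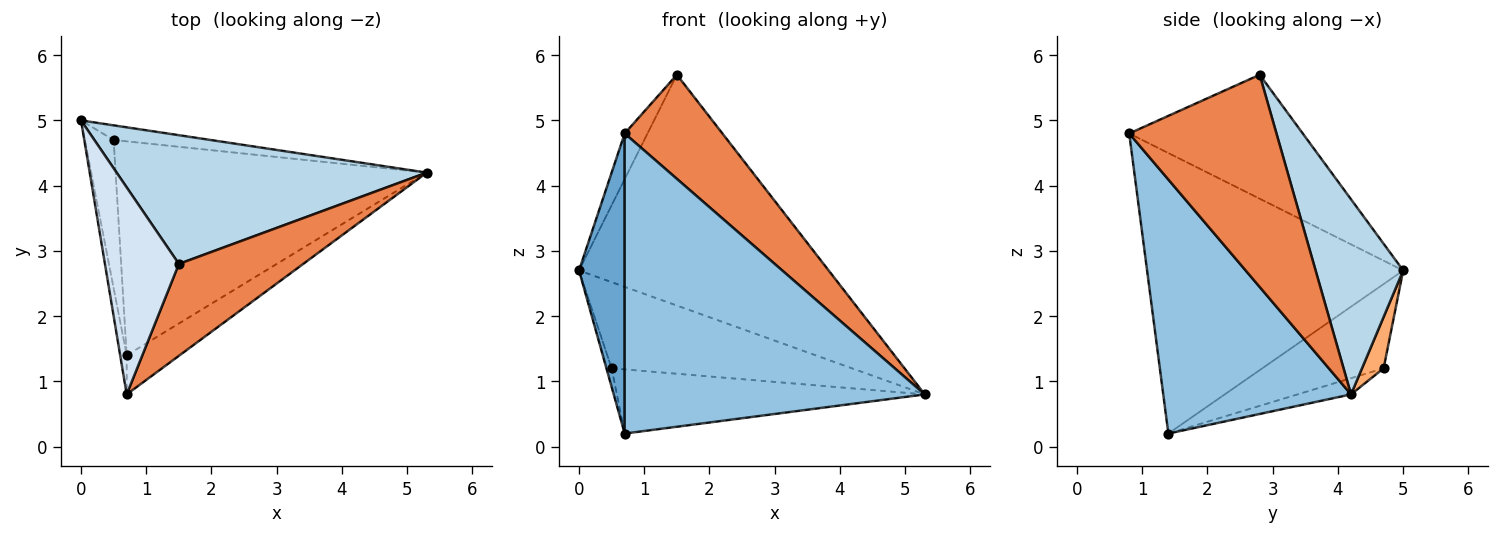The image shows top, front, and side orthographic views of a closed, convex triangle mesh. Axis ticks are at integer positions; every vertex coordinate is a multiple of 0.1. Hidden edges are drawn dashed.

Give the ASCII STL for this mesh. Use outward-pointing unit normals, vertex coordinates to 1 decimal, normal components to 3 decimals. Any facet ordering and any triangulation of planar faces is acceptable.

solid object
 facet normal -0.984 -0.175 -0.023
  outer loop
   vertex 0.7 1.4 0.2
   vertex 0.7 0.8 4.8
   vertex 0.0 5.0 2.7
  endloop
 endfacet
 facet normal 0.527 -0.843 -0.110
  outer loop
   vertex 0.7 1.4 0.2
   vertex 5.3 4.2 0.8
   vertex 0.7 0.8 4.8
  endloop
 endfacet
 facet normal 0.293 0.835 0.466
  outer loop
   vertex 1.5 2.8 5.7
   vertex 5.3 4.2 0.8
   vertex 0.0 5.0 2.7
  endloop
 endfacet
 facet normal -0.853 0.112 0.509
  outer loop
   vertex 1.5 2.8 5.7
   vertex 0.0 5.0 2.7
   vertex 0.7 0.8 4.8
  endloop
 endfacet
 facet normal 0.749 -0.497 0.439
  outer loop
   vertex 1.5 2.8 5.7
   vertex 0.7 0.8 4.8
   vertex 5.3 4.2 0.8
  endloop
 endfacet
 facet normal 0.088 0.982 -0.167
  outer loop
   vertex 0.5 4.7 1.2
   vertex 0.0 5.0 2.7
   vertex 5.3 4.2 0.8
  endloop
 endfacet
 facet normal -0.945 0.041 -0.323
  outer loop
   vertex 0.5 4.7 1.2
   vertex 0.7 1.4 0.2
   vertex 0.0 5.0 2.7
  endloop
 endfacet
 facet normal -0.050 0.287 -0.957
  outer loop
   vertex 0.5 4.7 1.2
   vertex 5.3 4.2 0.8
   vertex 0.7 1.4 0.2
  endloop
 endfacet
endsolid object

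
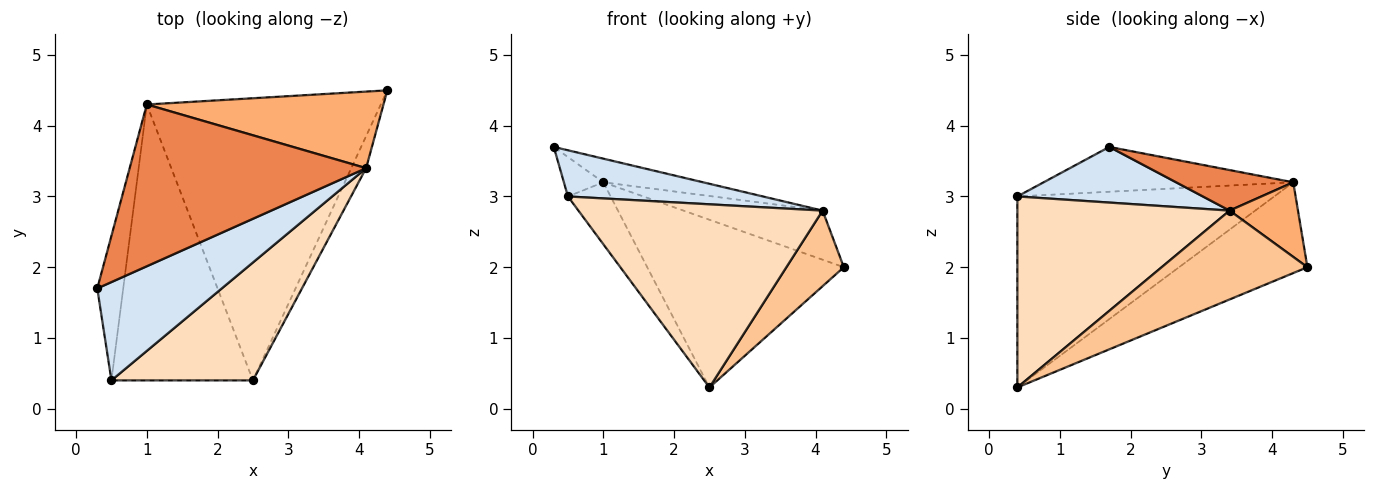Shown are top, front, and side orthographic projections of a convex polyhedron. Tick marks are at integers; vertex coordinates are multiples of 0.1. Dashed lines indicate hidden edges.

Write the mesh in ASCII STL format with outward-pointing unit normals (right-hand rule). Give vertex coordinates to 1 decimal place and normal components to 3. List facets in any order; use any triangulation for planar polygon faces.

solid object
 facet normal -0.316 0.485 -0.815
  outer loop
   vertex 1.0 4.3 3.2
   vertex 4.4 4.5 2.0
   vertex 2.5 0.4 0.3
  endloop
 endfacet
 facet normal -0.857 0.135 -0.496
  outer loop
   vertex 1.0 4.3 3.2
   vertex 0.5 0.4 3.0
   vertex 0.3 1.7 3.7
  endloop
 endfacet
 facet normal -0.796 0.132 -0.590
  outer loop
   vertex 1.0 4.3 3.2
   vertex 2.5 0.4 0.3
   vertex 0.5 0.4 3.0
  endloop
 endfacet
 facet normal 0.375 -0.394 0.839
  outer loop
   vertex 4.1 3.4 2.8
   vertex 0.3 1.7 3.7
   vertex 0.5 0.4 3.0
  endloop
 endfacet
 facet normal 0.167 0.143 0.976
  outer loop
   vertex 4.1 3.4 2.8
   vertex 1.0 4.3 3.2
   vertex 0.3 1.7 3.7
  endloop
 endfacet
 facet normal 0.256 0.522 0.814
  outer loop
   vertex 4.1 3.4 2.8
   vertex 4.4 4.5 2.0
   vertex 1.0 4.3 3.2
  endloop
 endfacet
 facet normal 0.919 -0.362 -0.154
  outer loop
   vertex 4.1 3.4 2.8
   vertex 2.5 0.4 0.3
   vertex 4.4 4.5 2.0
  endloop
 endfacet
 facet normal 0.590 -0.679 0.437
  outer loop
   vertex 4.1 3.4 2.8
   vertex 0.5 0.4 3.0
   vertex 2.5 0.4 0.3
  endloop
 endfacet
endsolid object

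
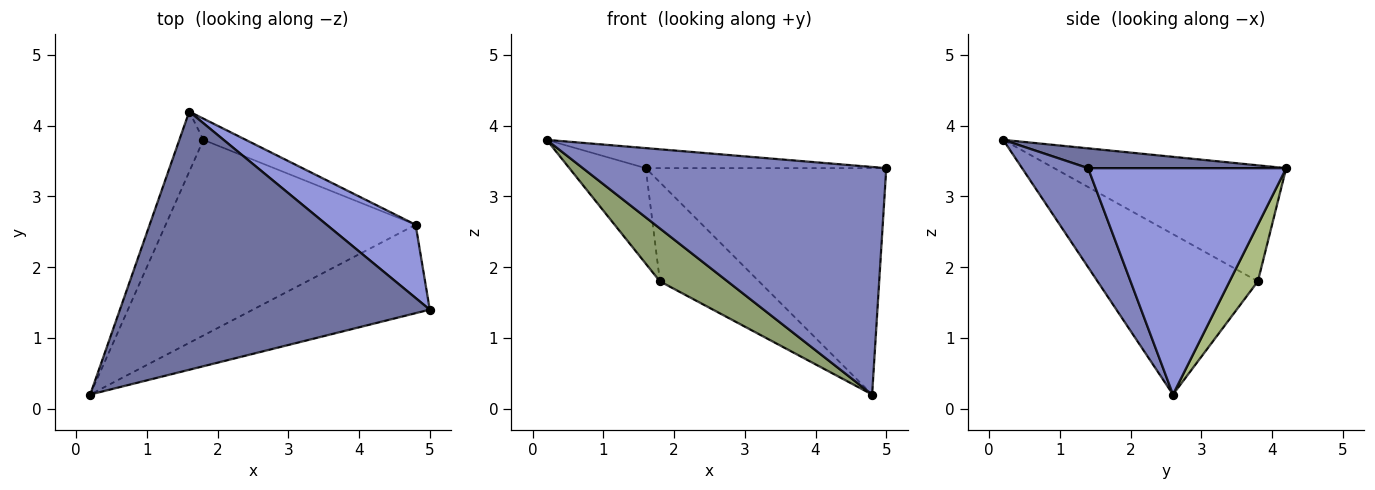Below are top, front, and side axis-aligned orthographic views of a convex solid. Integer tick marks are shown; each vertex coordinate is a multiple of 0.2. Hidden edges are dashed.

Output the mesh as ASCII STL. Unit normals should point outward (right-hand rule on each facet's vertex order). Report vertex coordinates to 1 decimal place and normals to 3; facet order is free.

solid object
 facet normal 0.064 0.077 0.995
  outer loop
   vertex 1.6 4.2 3.4
   vertex 0.2 0.2 3.8
   vertex 5.0 1.4 3.4
  endloop
 endfacet
 facet normal 0.199 -0.913 -0.355
  outer loop
   vertex 4.8 2.6 0.2
   vertex 5.0 1.4 3.4
   vertex 0.2 0.2 3.8
  endloop
 endfacet
 facet normal 0.617 0.749 0.242
  outer loop
   vertex 4.8 2.6 0.2
   vertex 1.6 4.2 3.4
   vertex 5.0 1.4 3.4
  endloop
 endfacet
 facet normal -0.932 0.307 -0.193
  outer loop
   vertex 1.8 3.8 1.8
   vertex 0.2 0.2 3.8
   vertex 1.6 4.2 3.4
  endloop
 endfacet
 facet normal -0.526 -0.222 -0.821
  outer loop
   vertex 1.8 3.8 1.8
   vertex 4.8 2.6 0.2
   vertex 0.2 0.2 3.8
  endloop
 endfacet
 facet normal 0.269 0.942 -0.202
  outer loop
   vertex 1.8 3.8 1.8
   vertex 1.6 4.2 3.4
   vertex 4.8 2.6 0.2
  endloop
 endfacet
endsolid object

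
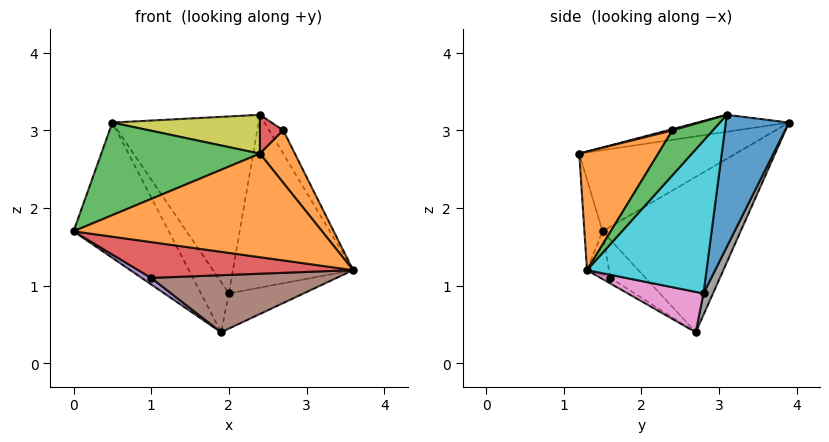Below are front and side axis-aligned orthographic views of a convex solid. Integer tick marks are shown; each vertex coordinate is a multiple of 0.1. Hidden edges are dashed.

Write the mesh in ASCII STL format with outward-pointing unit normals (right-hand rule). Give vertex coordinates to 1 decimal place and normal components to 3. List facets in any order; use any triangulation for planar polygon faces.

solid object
 facet normal -0.681 0.470 -0.562
  outer loop
   vertex 1.9 2.7 0.4
   vertex 0.0 1.5 1.7
   vertex 0.5 3.9 3.1
  endloop
 endfacet
 facet normal -0.072 -0.990 -0.124
  outer loop
   vertex 2.4 1.2 2.7
   vertex 0.0 1.5 1.7
   vertex 3.6 1.3 1.2
  endloop
 endfacet
 facet normal -0.395 -0.400 0.827
  outer loop
   vertex 2.4 1.2 2.7
   vertex 0.5 3.9 3.1
   vertex 0.0 1.5 1.7
  endloop
 endfacet
 facet normal -0.097 -0.943 -0.318
  outer loop
   vertex 1.0 1.6 1.1
   vertex 3.6 1.3 1.2
   vertex 0.0 1.5 1.7
  endloop
 endfacet
 facet normal -0.500 -0.136 -0.856
  outer loop
   vertex 1.0 1.6 1.1
   vertex 0.0 1.5 1.7
   vertex 1.9 2.7 0.4
  endloop
 endfacet
 facet normal -0.027 -0.521 -0.853
  outer loop
   vertex 1.0 1.6 1.1
   vertex 1.9 2.7 0.4
   vertex 3.6 1.3 1.2
  endloop
 endfacet
 facet normal 0.685 0.676 -0.272
  outer loop
   vertex 2.0 2.8 0.9
   vertex 3.6 1.3 1.2
   vertex 1.9 2.7 0.4
  endloop
 endfacet
 facet normal 0.312 0.918 -0.246
  outer loop
   vertex 2.0 2.8 0.9
   vertex 1.9 2.7 0.4
   vertex 0.5 3.9 3.1
  endloop
 endfacet
 facet normal -0.156 -0.251 0.955
  outer loop
   vertex 2.4 3.1 3.2
   vertex 0.5 3.9 3.1
   vertex 2.4 1.2 2.7
  endloop
 endfacet
 facet normal 0.689 0.693 -0.210
  outer loop
   vertex 2.4 3.1 3.2
   vertex 3.6 1.3 1.2
   vertex 2.0 2.8 0.9
  endloop
 endfacet
 facet normal 0.390 0.902 -0.185
  outer loop
   vertex 2.4 3.1 3.2
   vertex 2.0 2.8 0.9
   vertex 0.5 3.9 3.1
  endloop
 endfacet
 facet normal 0.748 -0.331 0.576
  outer loop
   vertex 2.7 2.4 3.0
   vertex 2.4 1.2 2.7
   vertex 3.6 1.3 1.2
  endloop
 endfacet
 facet normal 0.912 0.316 0.263
  outer loop
   vertex 2.7 2.4 3.0
   vertex 3.6 1.3 1.2
   vertex 2.4 3.1 3.2
  endloop
 endfacet
 facet normal 0.051 -0.254 0.966
  outer loop
   vertex 2.7 2.4 3.0
   vertex 2.4 3.1 3.2
   vertex 2.4 1.2 2.7
  endloop
 endfacet
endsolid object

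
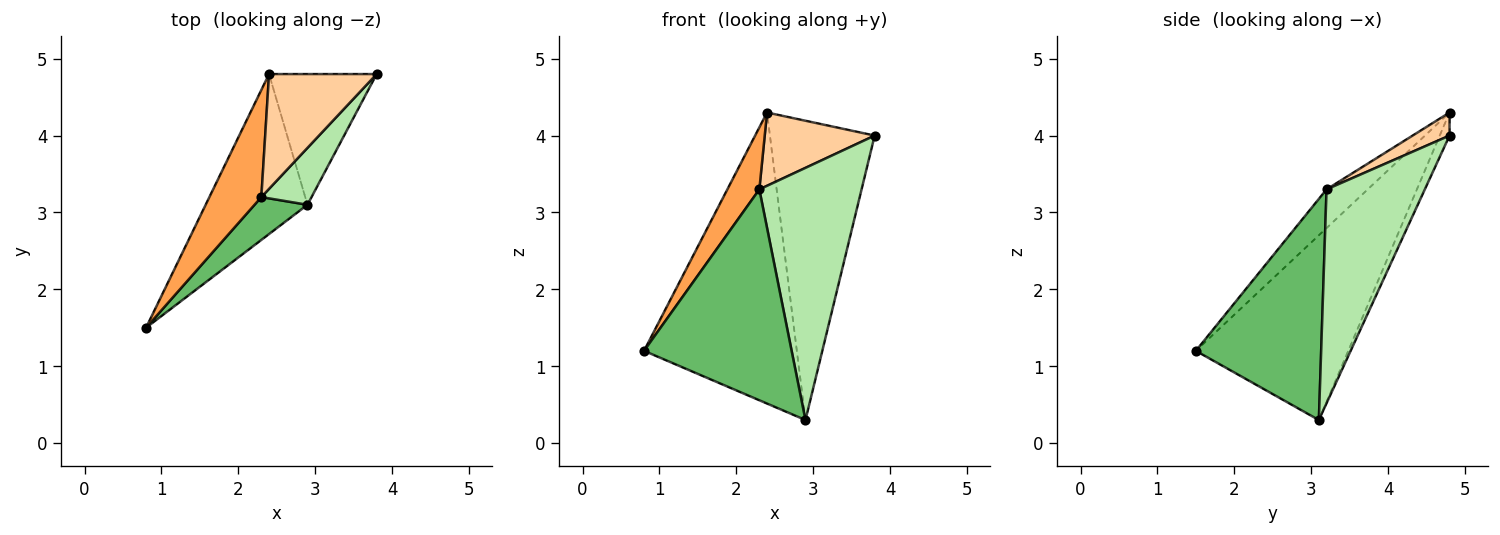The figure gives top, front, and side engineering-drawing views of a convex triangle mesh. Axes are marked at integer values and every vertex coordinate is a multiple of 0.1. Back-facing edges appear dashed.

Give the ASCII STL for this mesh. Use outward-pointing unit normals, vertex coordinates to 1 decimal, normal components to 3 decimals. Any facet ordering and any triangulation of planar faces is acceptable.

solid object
 facet normal -0.658 0.660 -0.363
  outer loop
   vertex 2.9 3.1 0.3
   vertex 0.8 1.5 1.2
   vertex 2.4 4.8 4.3
  endloop
 endfacet
 facet normal -0.085 0.913 -0.399
  outer loop
   vertex 2.9 3.1 0.3
   vertex 2.4 4.8 4.3
   vertex 3.8 4.8 4.0
  endloop
 endfacet
 facet normal -0.542 -0.421 0.728
  outer loop
   vertex 2.3 3.2 3.3
   vertex 2.4 4.8 4.3
   vertex 0.8 1.5 1.2
  endloop
 endfacet
 facet normal 0.178 -0.530 0.829
  outer loop
   vertex 2.3 3.2 3.3
   vertex 3.8 4.8 4.0
   vertex 2.4 4.8 4.3
  endloop
 endfacet
 facet normal 0.640 -0.753 0.153
  outer loop
   vertex 2.3 3.2 3.3
   vertex 0.8 1.5 1.2
   vertex 2.9 3.1 0.3
  endloop
 endfacet
 facet normal 0.684 -0.712 0.161
  outer loop
   vertex 2.3 3.2 3.3
   vertex 2.9 3.1 0.3
   vertex 3.8 4.8 4.0
  endloop
 endfacet
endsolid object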